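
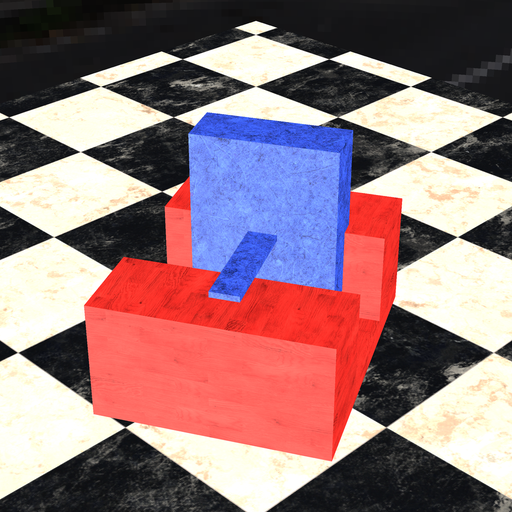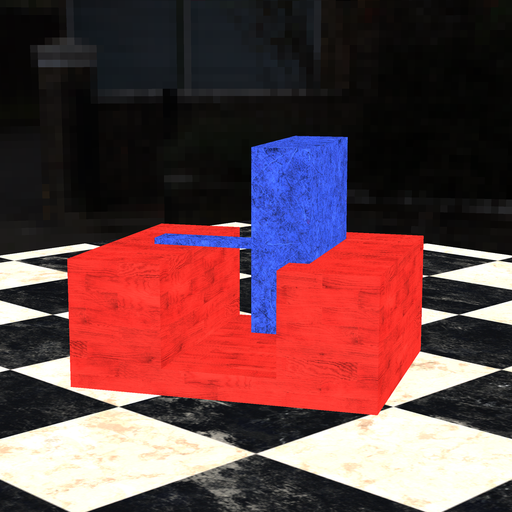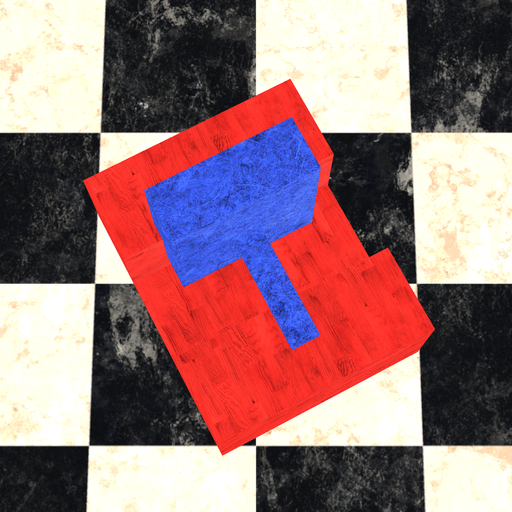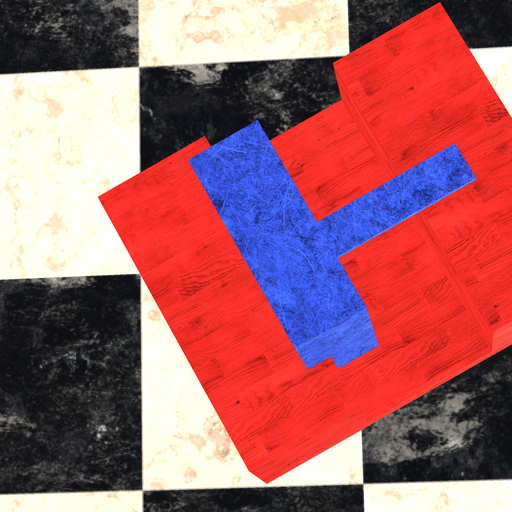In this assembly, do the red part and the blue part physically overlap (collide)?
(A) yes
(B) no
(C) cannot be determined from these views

(A) yes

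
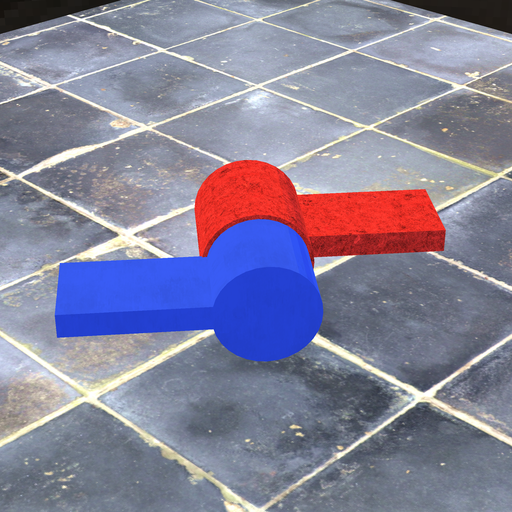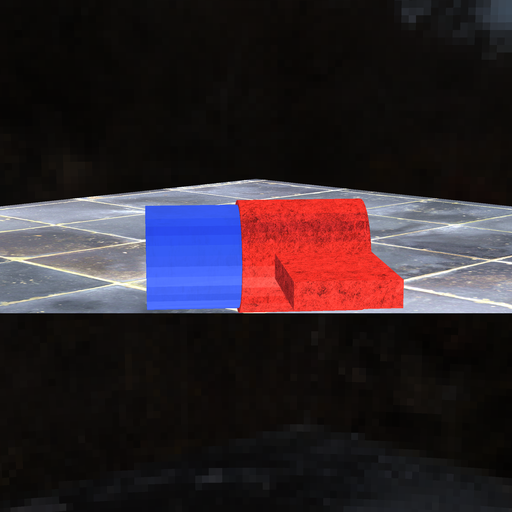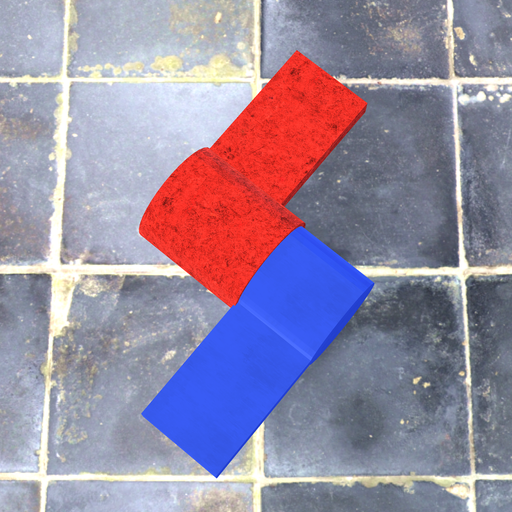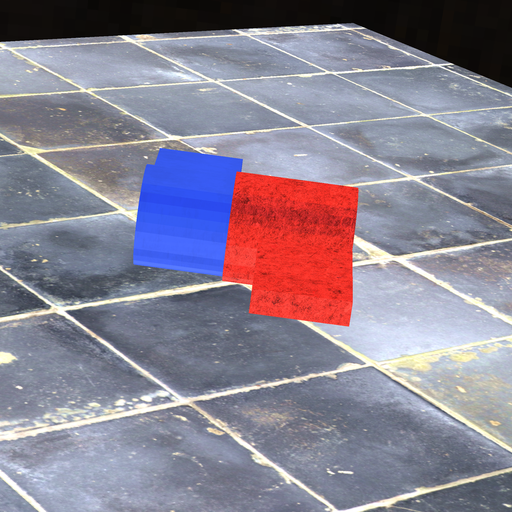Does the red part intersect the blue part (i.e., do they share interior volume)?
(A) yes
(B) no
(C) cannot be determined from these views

(A) yes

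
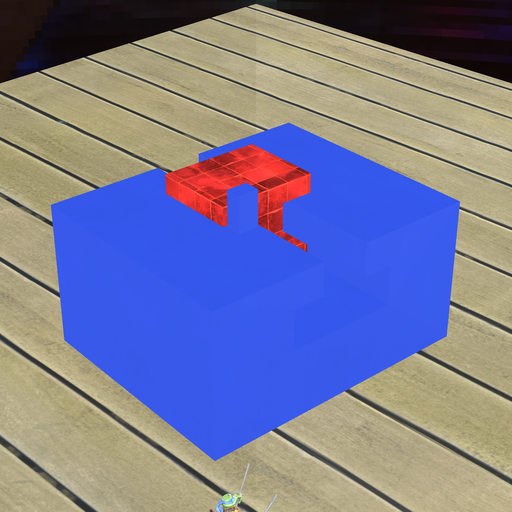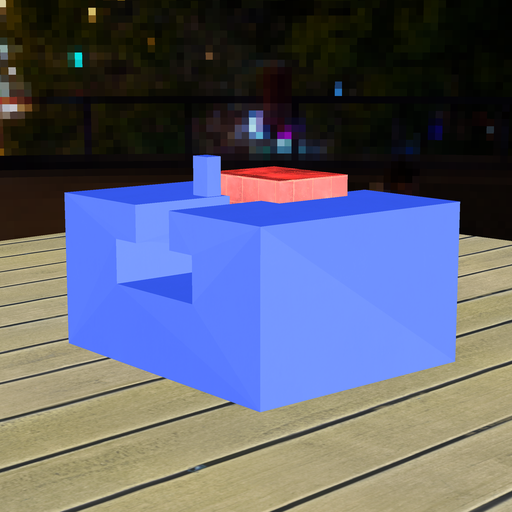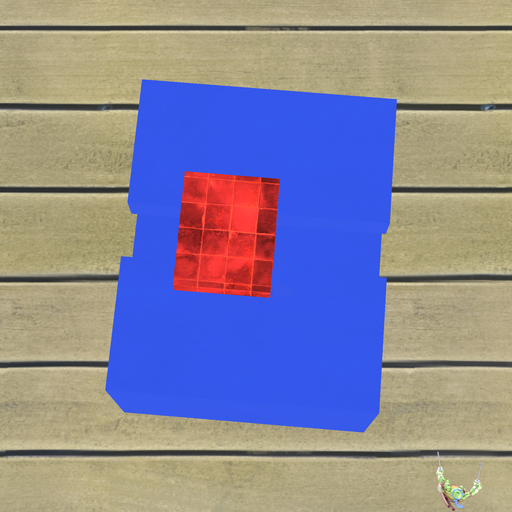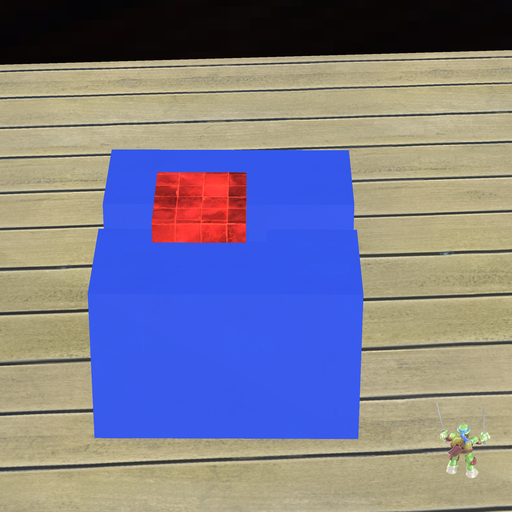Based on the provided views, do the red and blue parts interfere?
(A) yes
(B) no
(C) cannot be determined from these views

(B) no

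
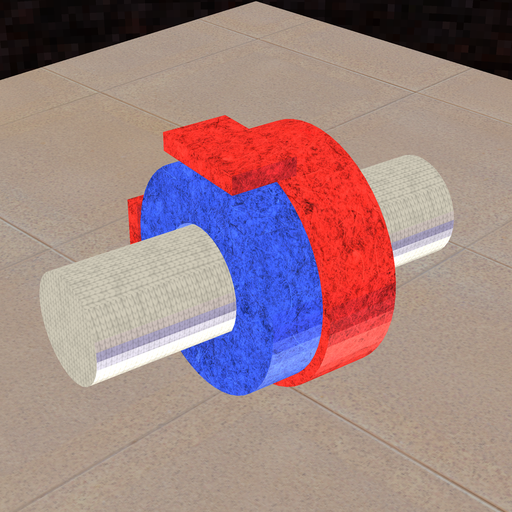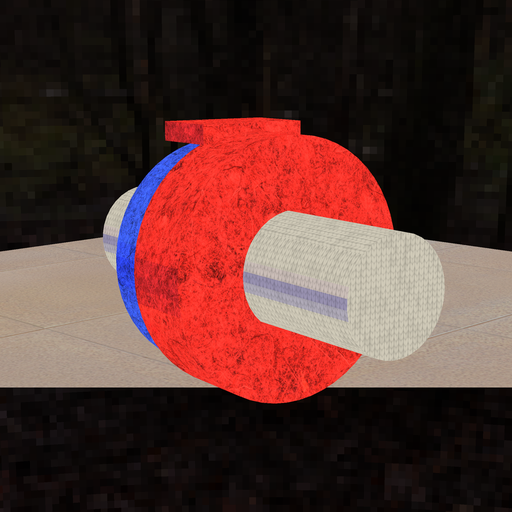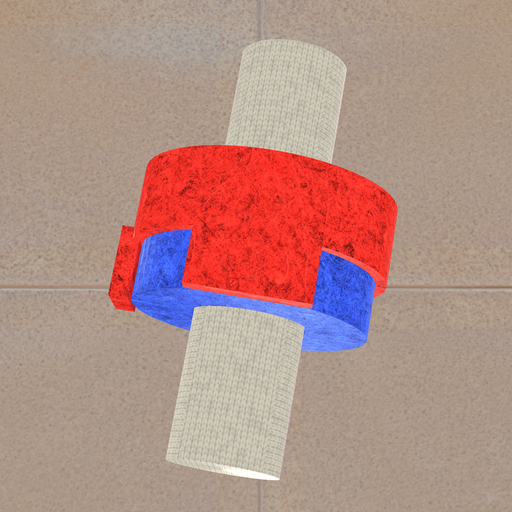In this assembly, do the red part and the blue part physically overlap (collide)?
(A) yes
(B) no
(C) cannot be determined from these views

(A) yes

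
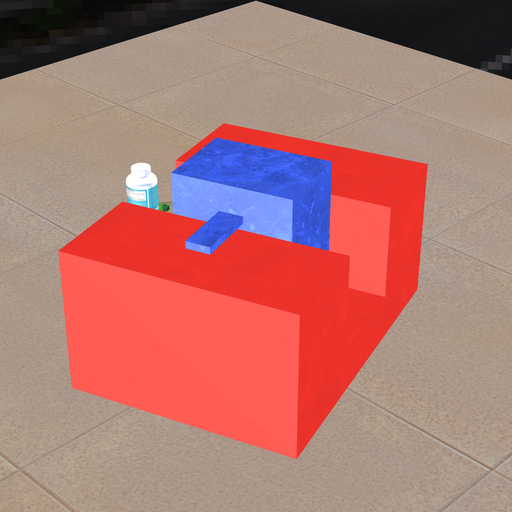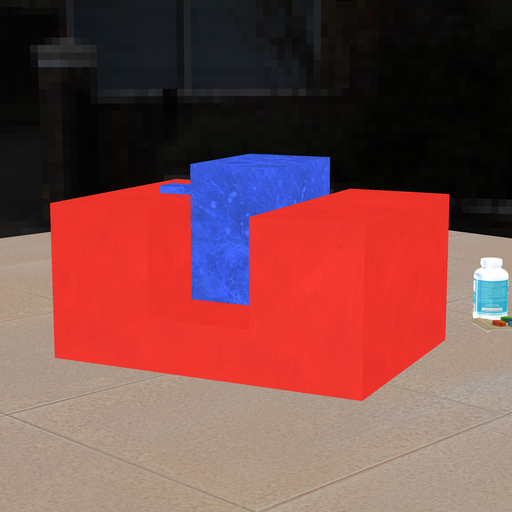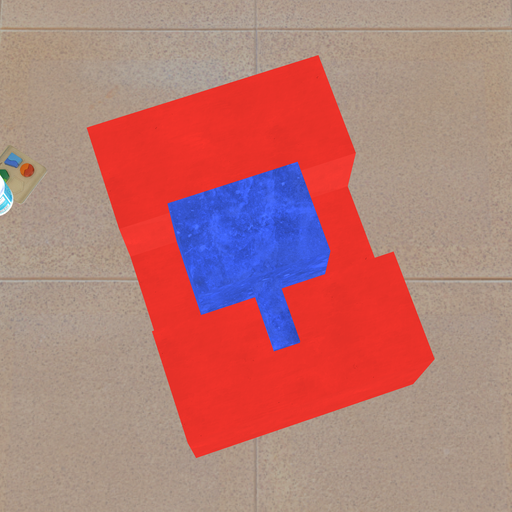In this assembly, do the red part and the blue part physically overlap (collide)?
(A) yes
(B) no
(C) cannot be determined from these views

(C) cannot be determined from these views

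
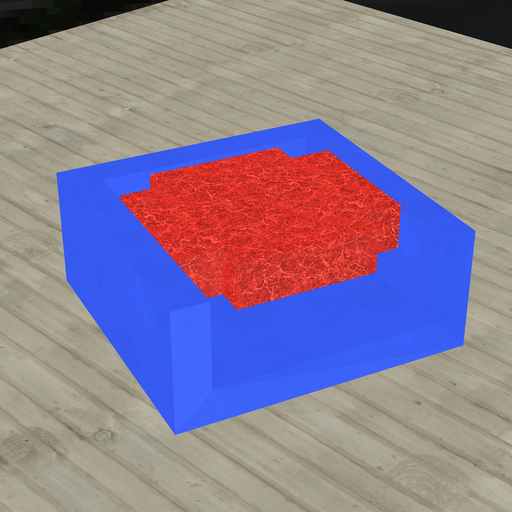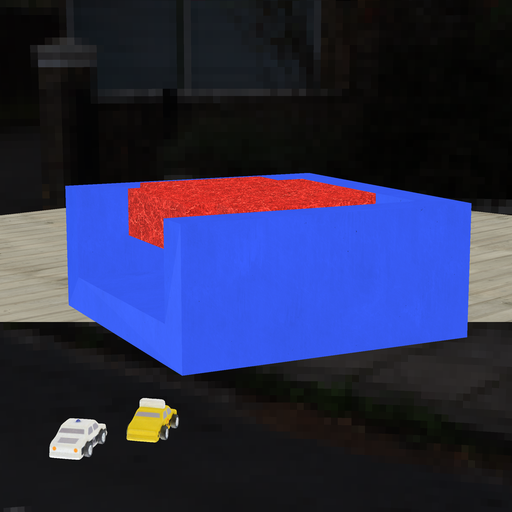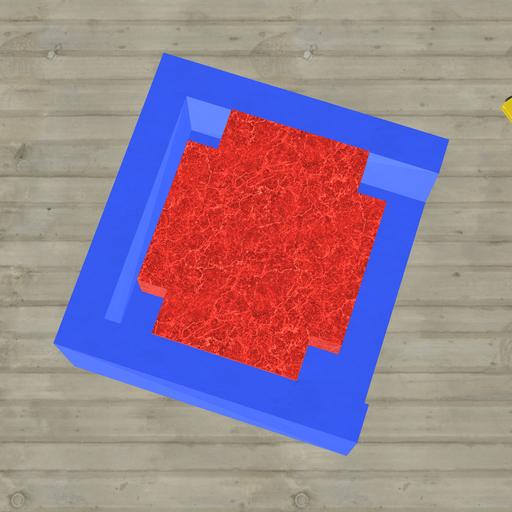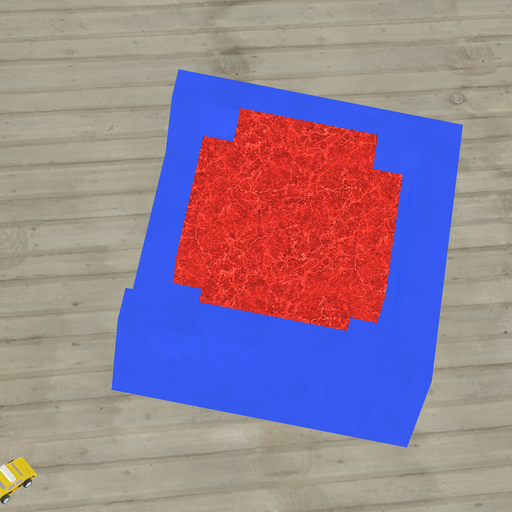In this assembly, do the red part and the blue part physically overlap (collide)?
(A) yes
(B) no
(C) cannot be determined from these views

(B) no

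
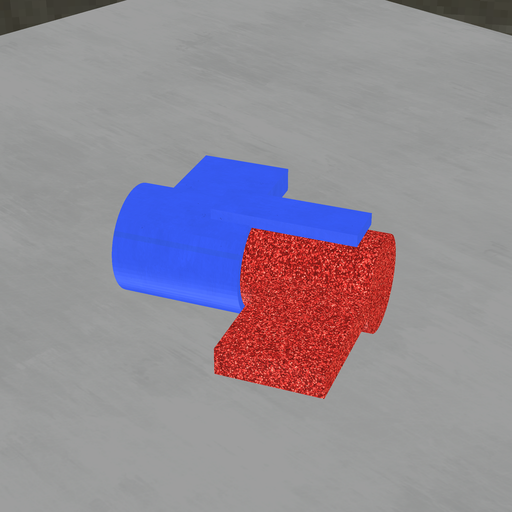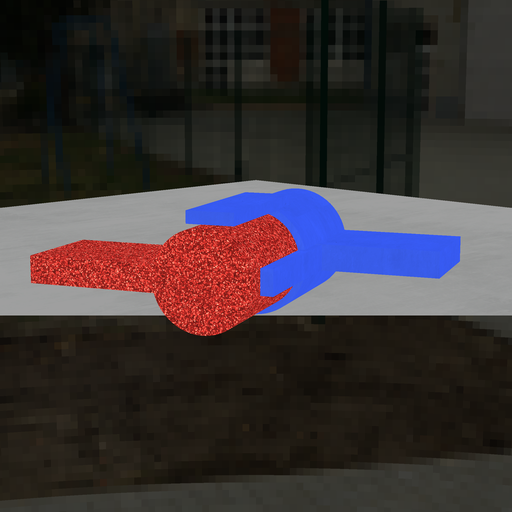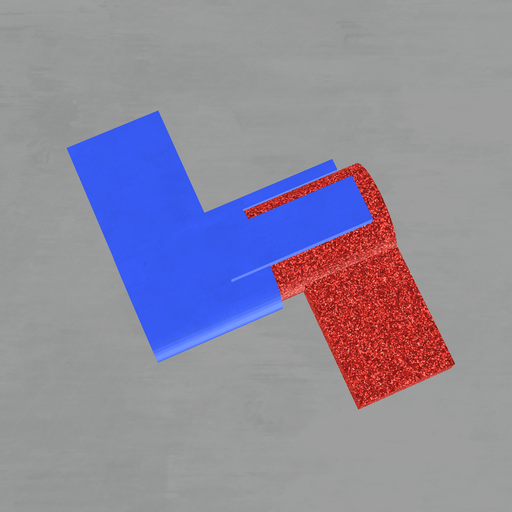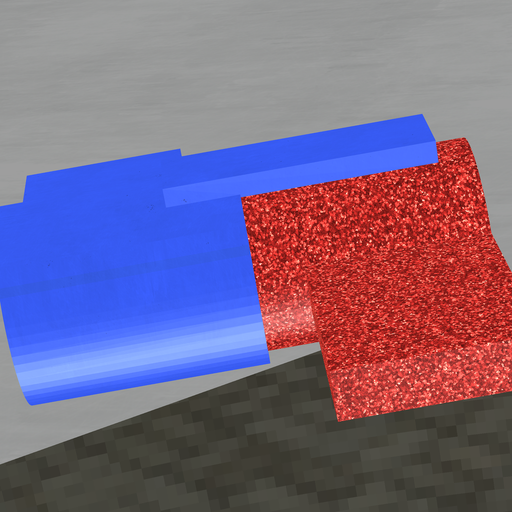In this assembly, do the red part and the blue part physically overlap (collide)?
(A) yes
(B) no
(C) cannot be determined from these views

(A) yes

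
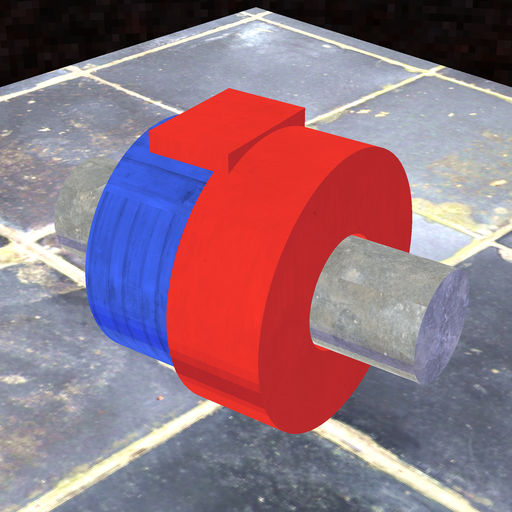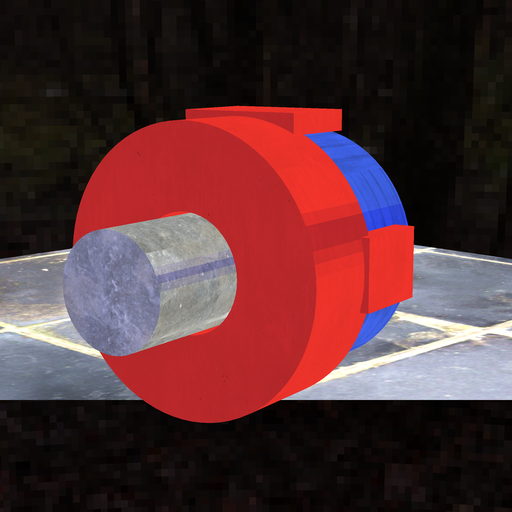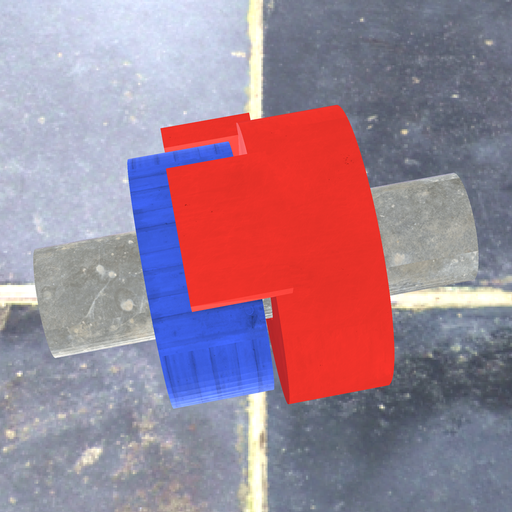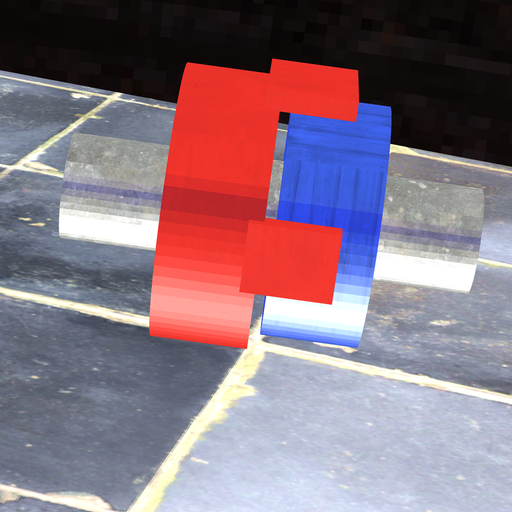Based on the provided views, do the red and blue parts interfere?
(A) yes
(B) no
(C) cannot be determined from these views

(B) no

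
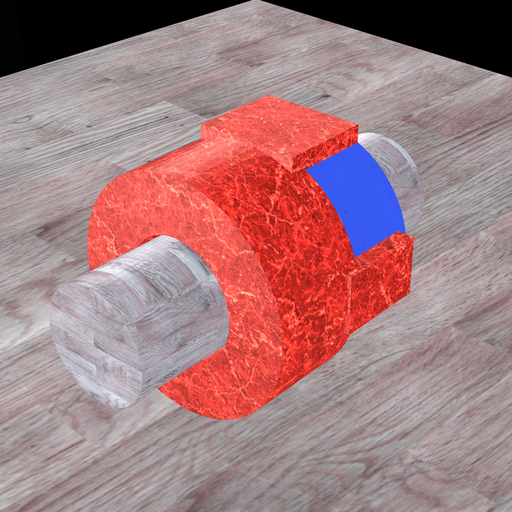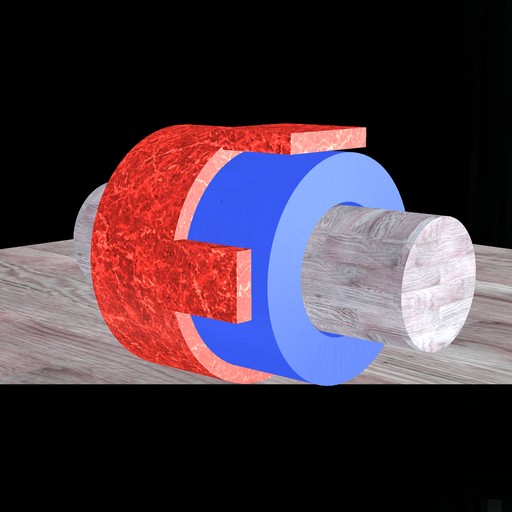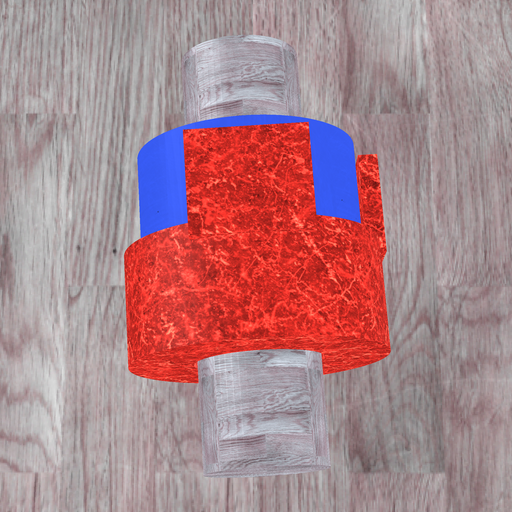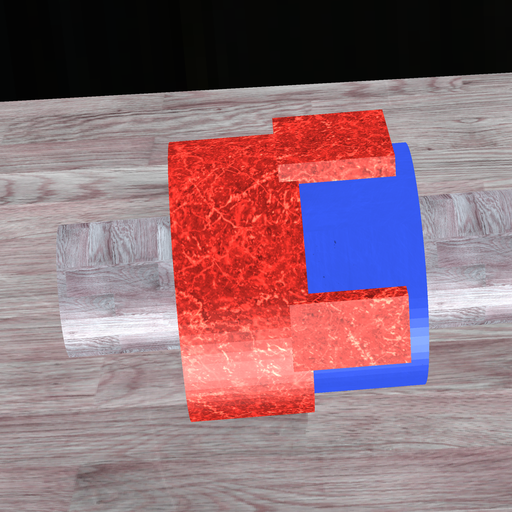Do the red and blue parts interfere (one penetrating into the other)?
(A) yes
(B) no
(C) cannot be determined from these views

(A) yes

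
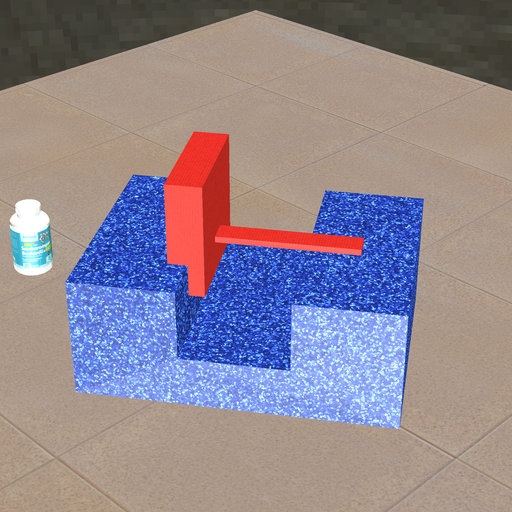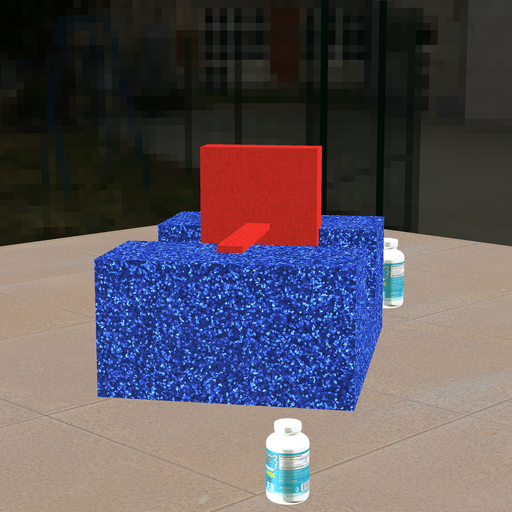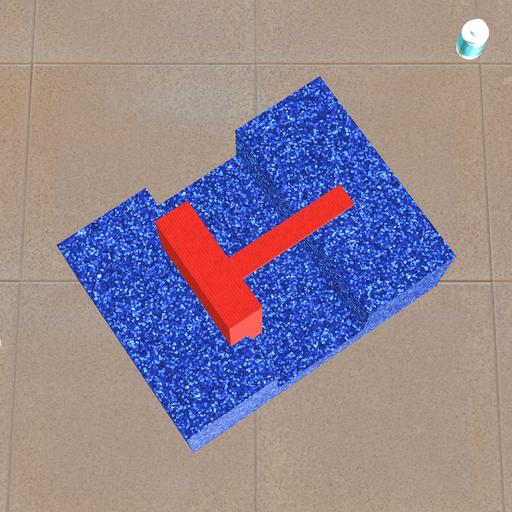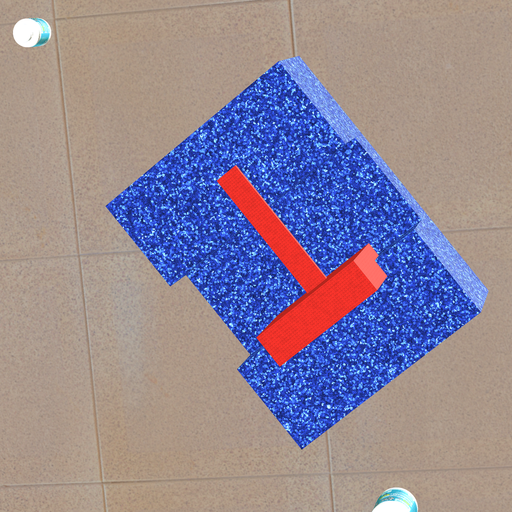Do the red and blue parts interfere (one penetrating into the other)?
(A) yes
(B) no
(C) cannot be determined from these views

(A) yes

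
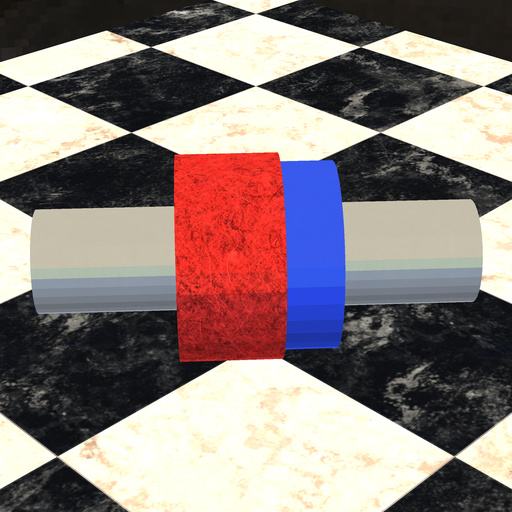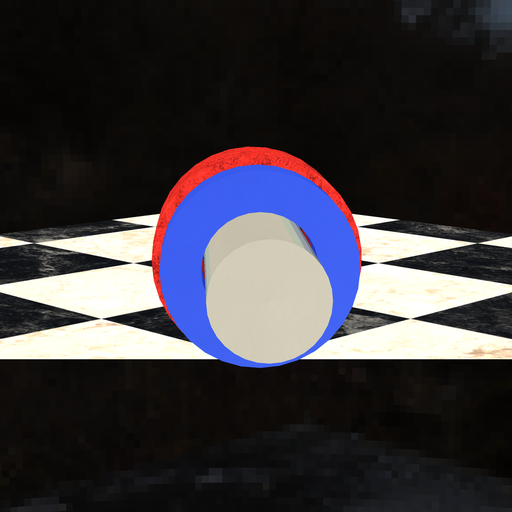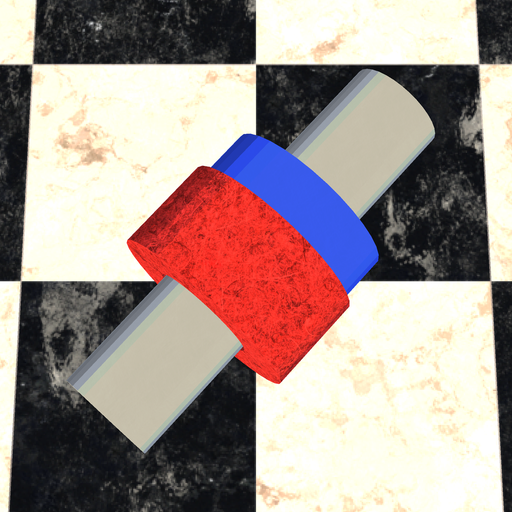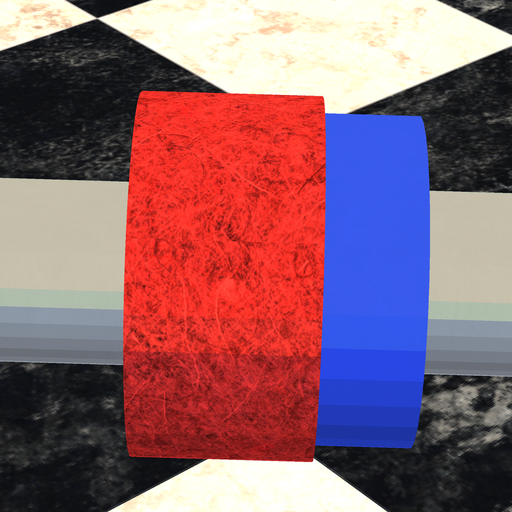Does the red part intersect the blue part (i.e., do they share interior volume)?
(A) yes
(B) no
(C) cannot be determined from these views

(A) yes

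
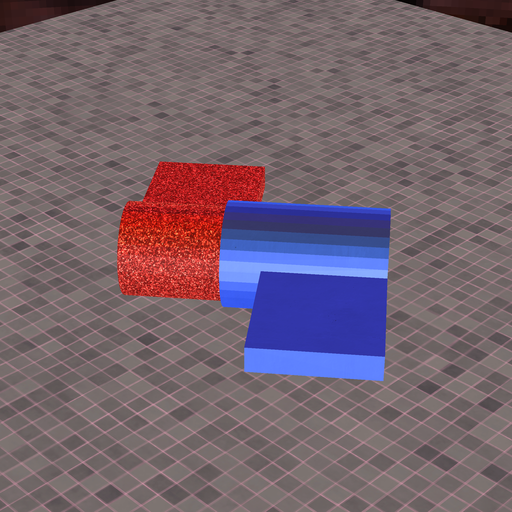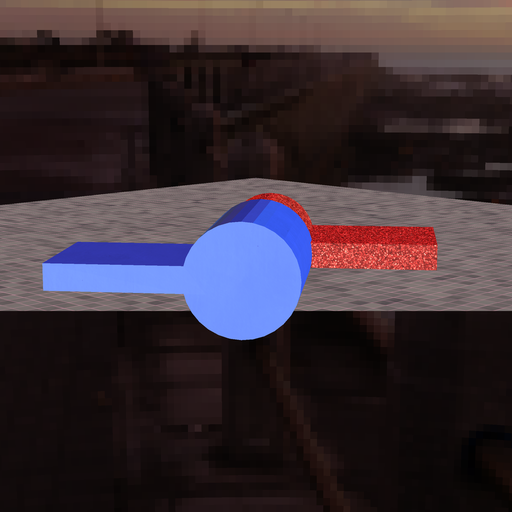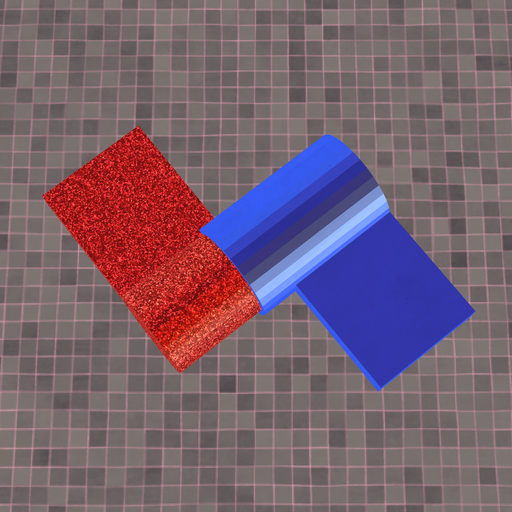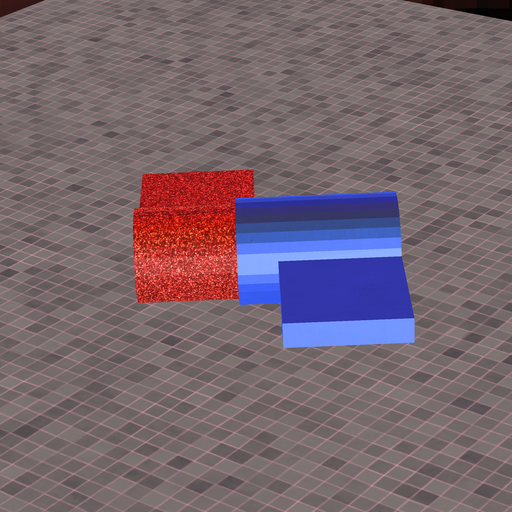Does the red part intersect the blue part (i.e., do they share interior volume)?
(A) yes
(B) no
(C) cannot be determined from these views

(A) yes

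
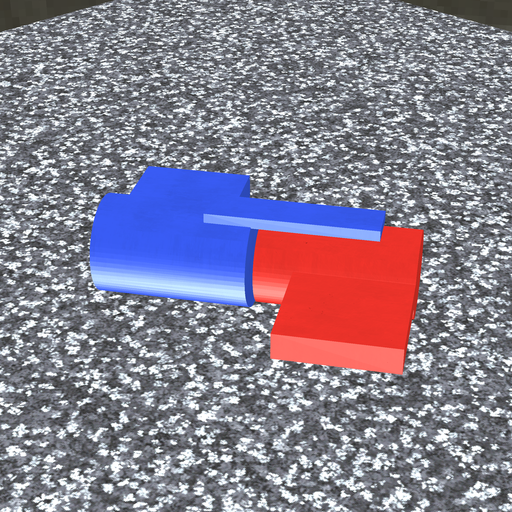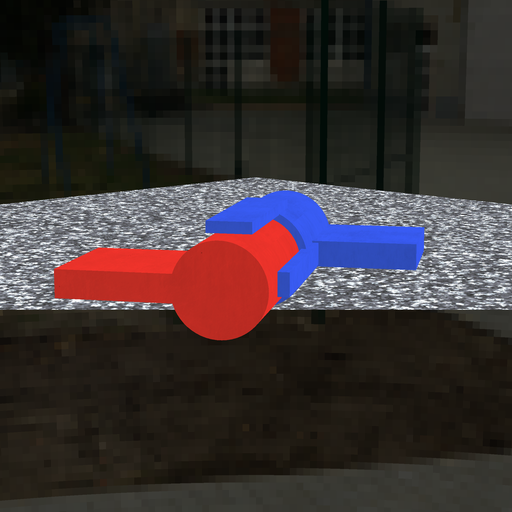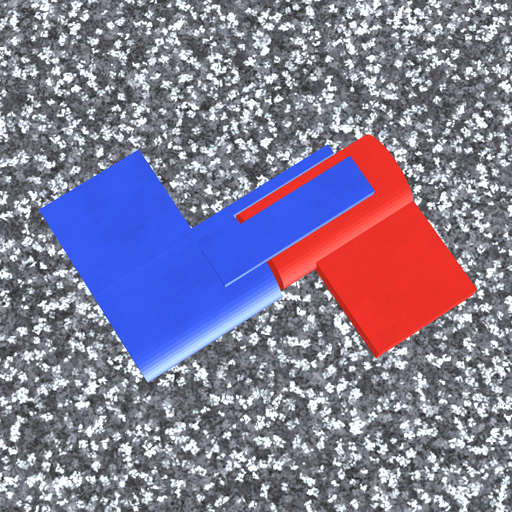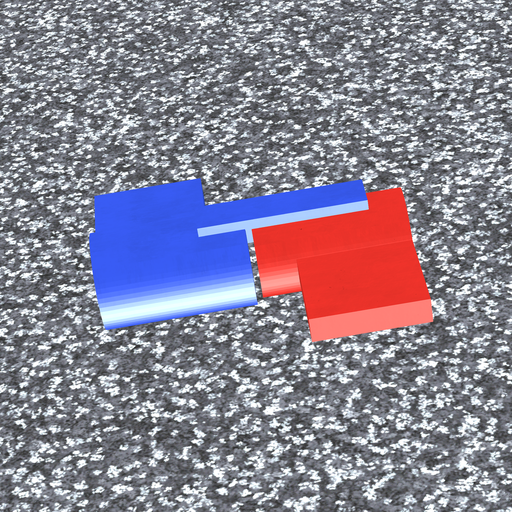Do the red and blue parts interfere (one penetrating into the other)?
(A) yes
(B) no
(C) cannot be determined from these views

(B) no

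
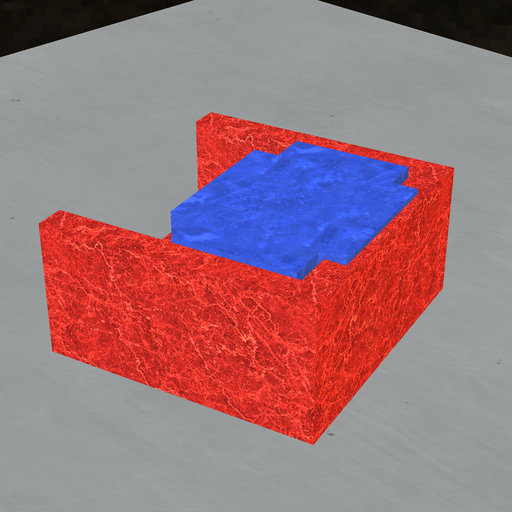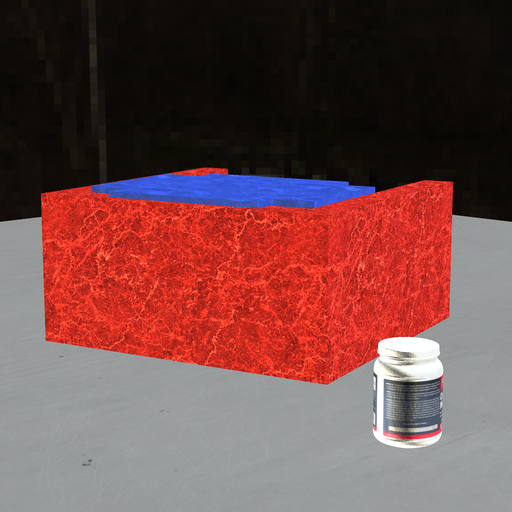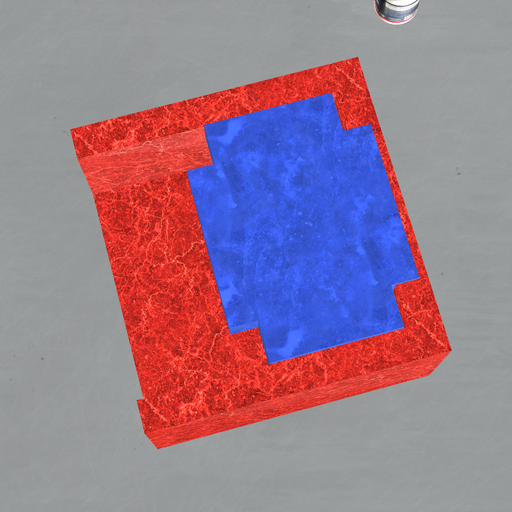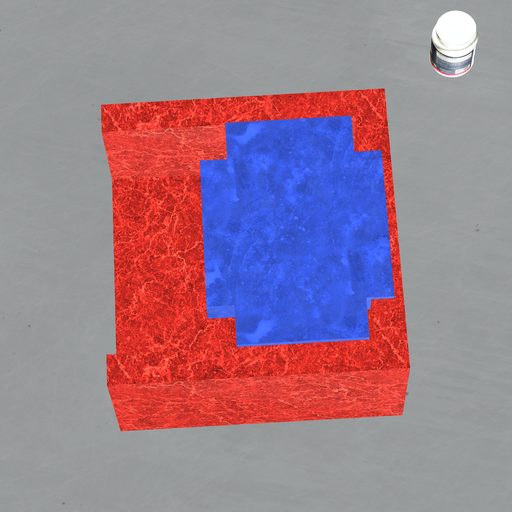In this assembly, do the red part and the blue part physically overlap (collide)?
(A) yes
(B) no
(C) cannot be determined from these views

(A) yes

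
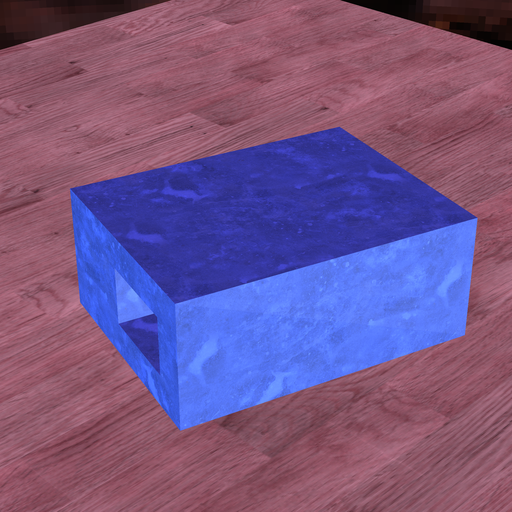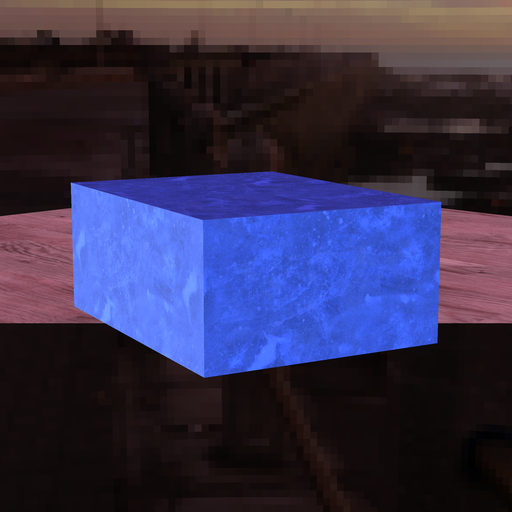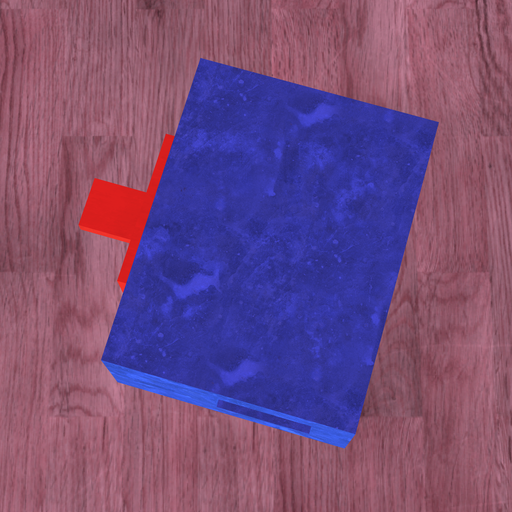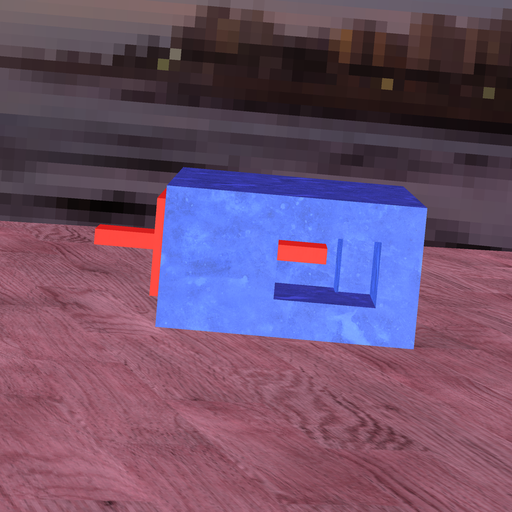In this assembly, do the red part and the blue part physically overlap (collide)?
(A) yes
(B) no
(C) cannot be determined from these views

(B) no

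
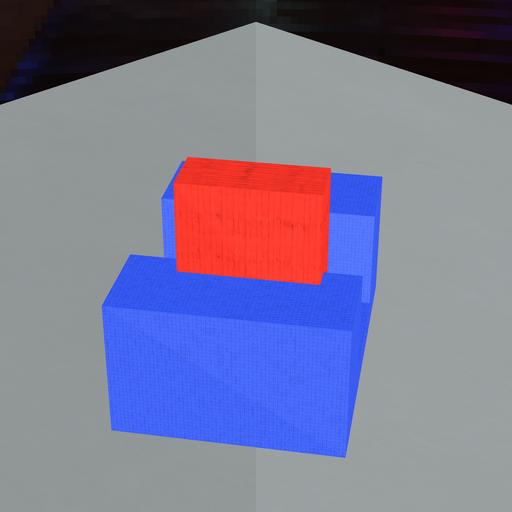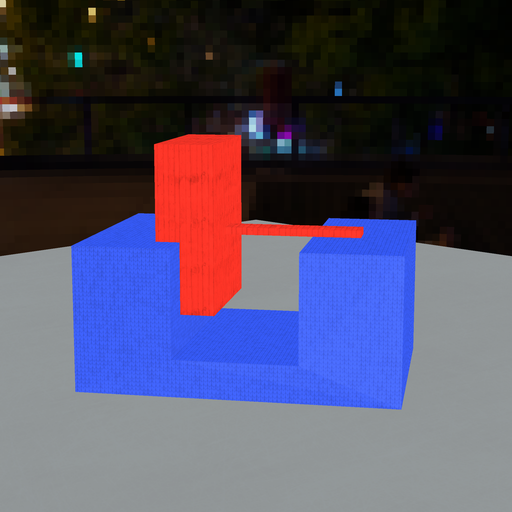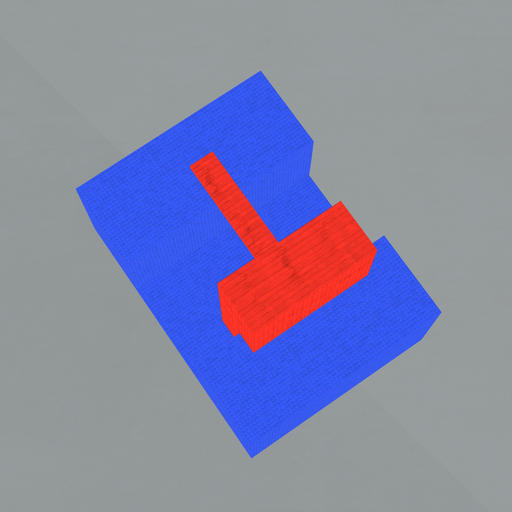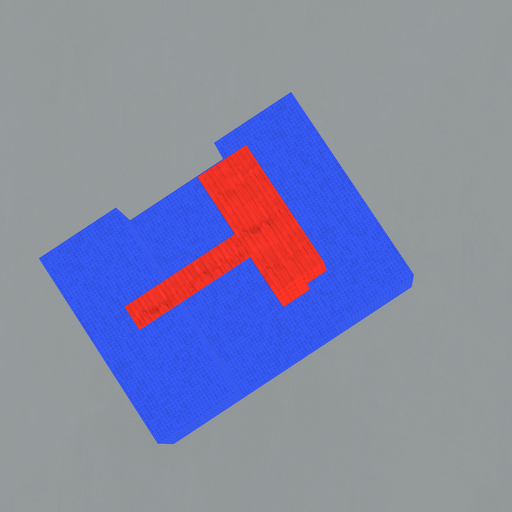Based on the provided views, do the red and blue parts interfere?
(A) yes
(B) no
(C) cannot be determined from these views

(A) yes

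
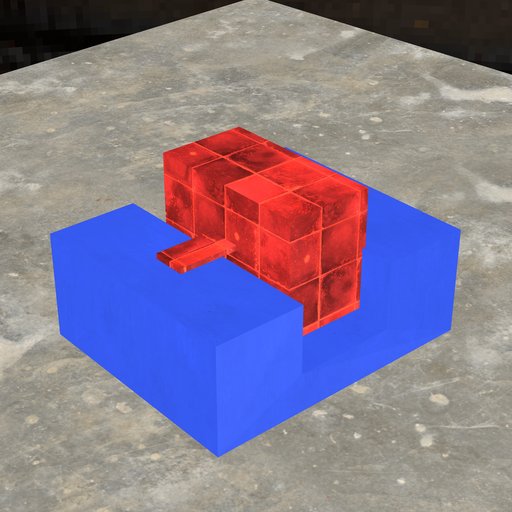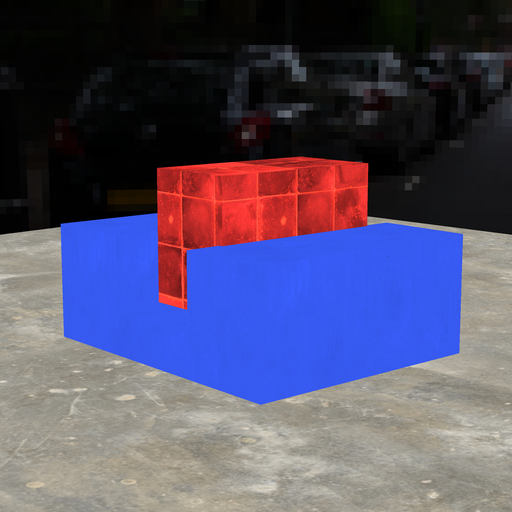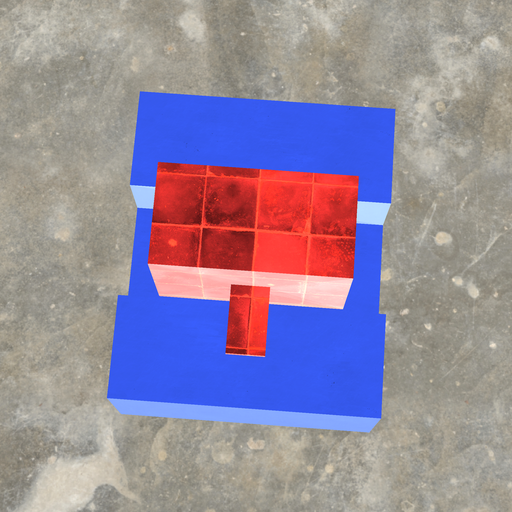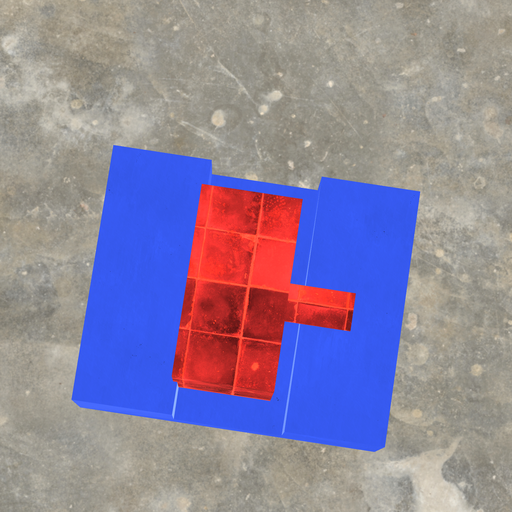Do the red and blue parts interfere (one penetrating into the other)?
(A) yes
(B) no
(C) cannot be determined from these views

(A) yes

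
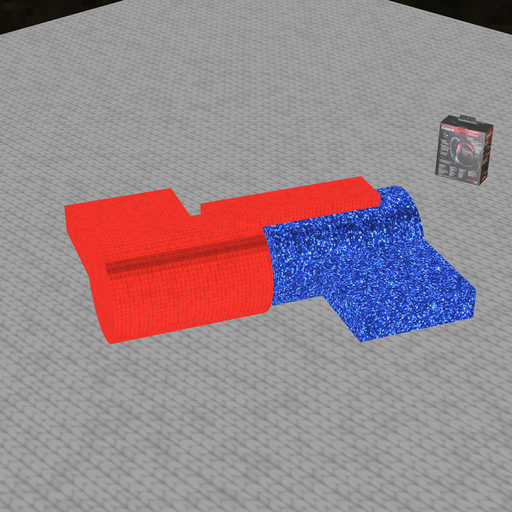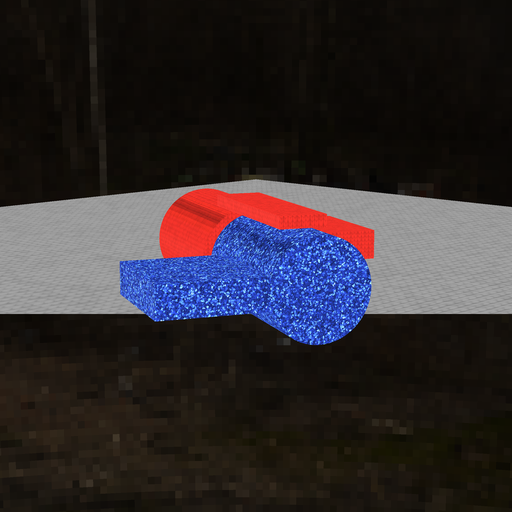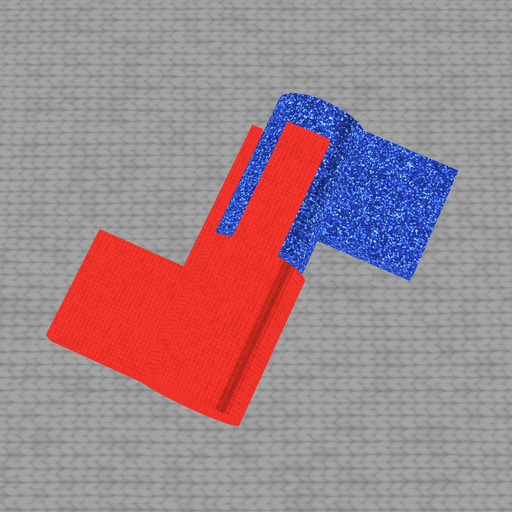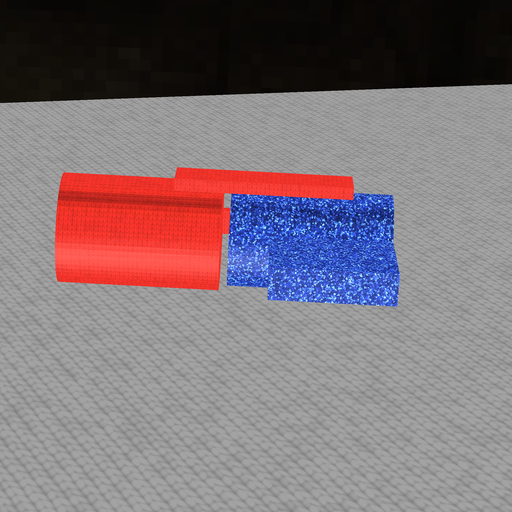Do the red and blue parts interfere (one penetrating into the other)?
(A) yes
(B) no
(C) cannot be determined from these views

(B) no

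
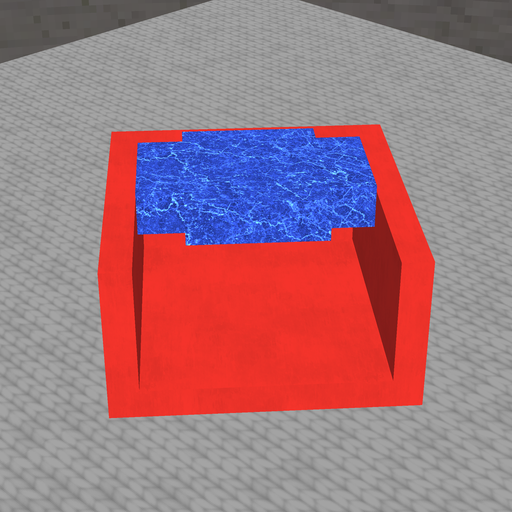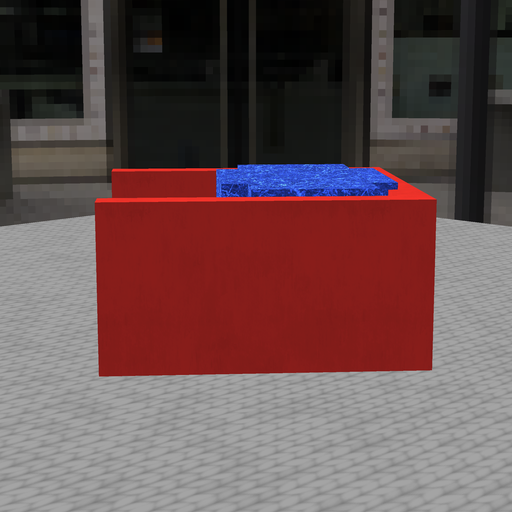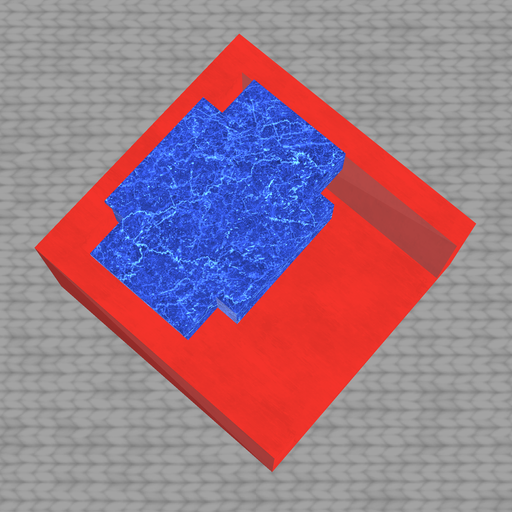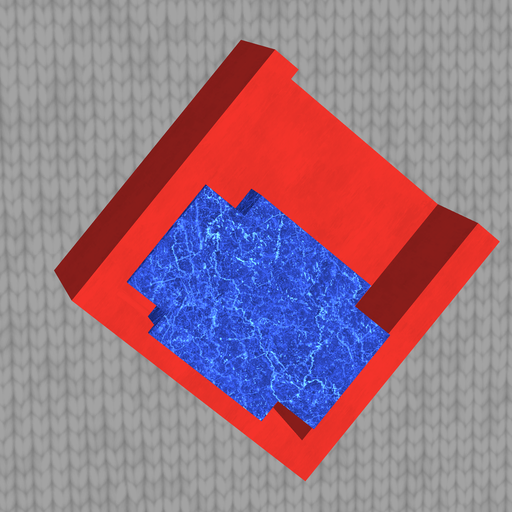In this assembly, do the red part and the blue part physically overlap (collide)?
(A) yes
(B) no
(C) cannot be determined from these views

(A) yes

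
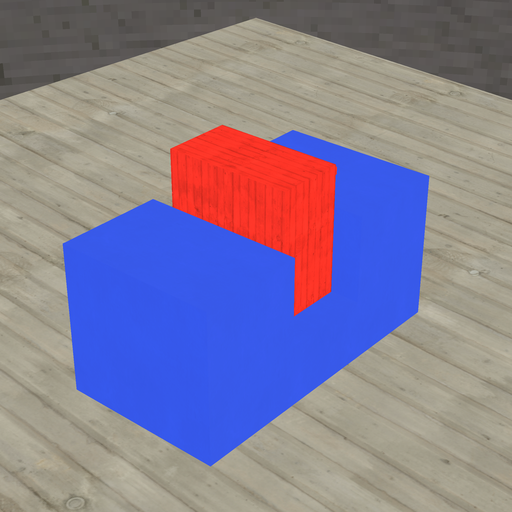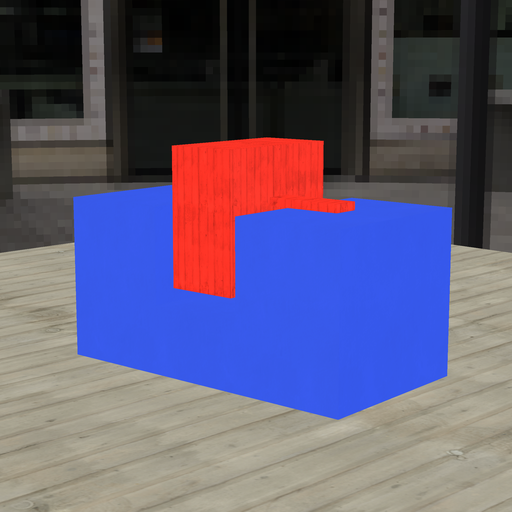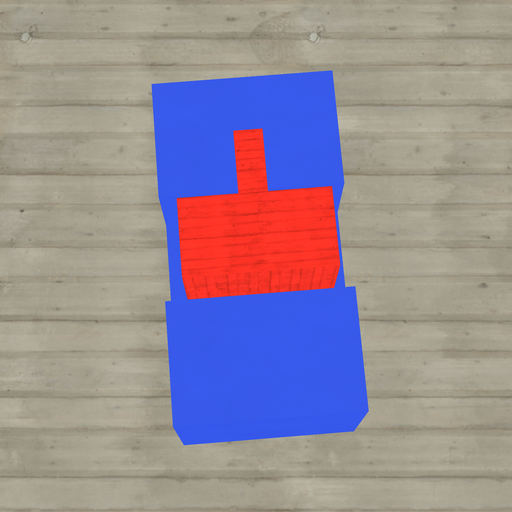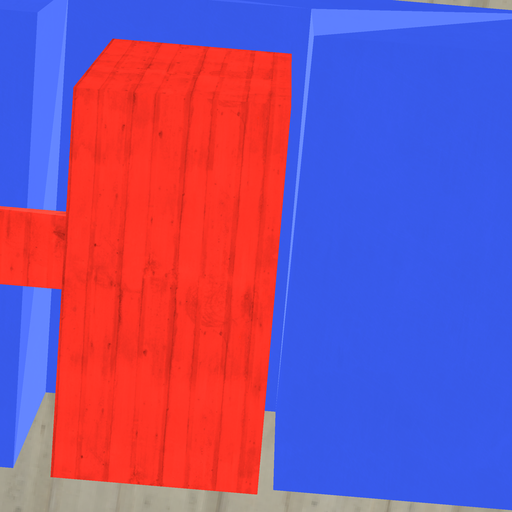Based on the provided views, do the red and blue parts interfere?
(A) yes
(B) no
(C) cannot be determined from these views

(B) no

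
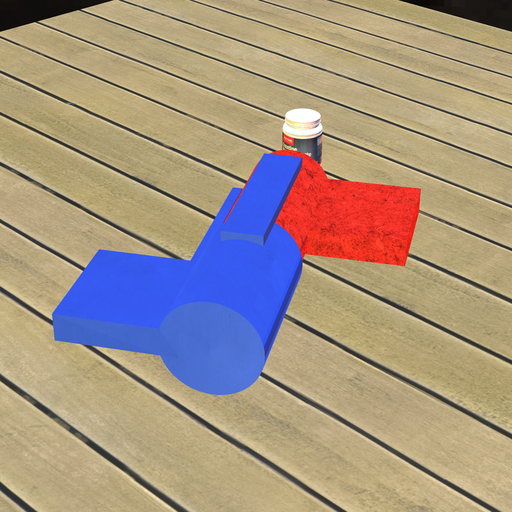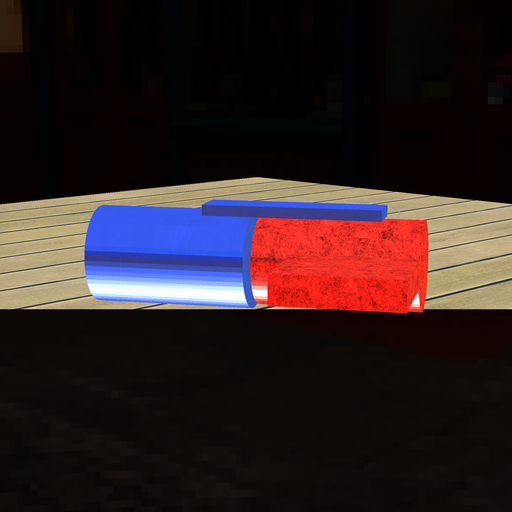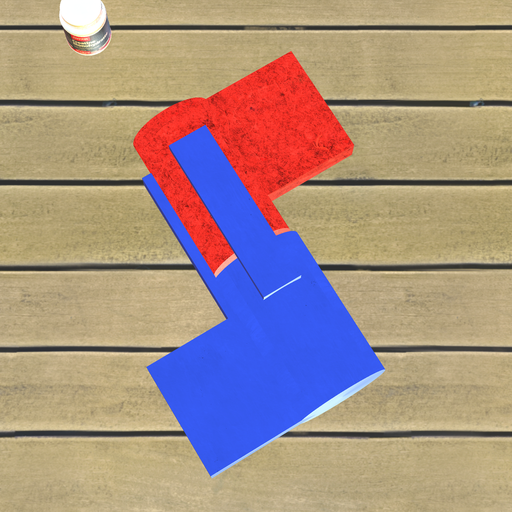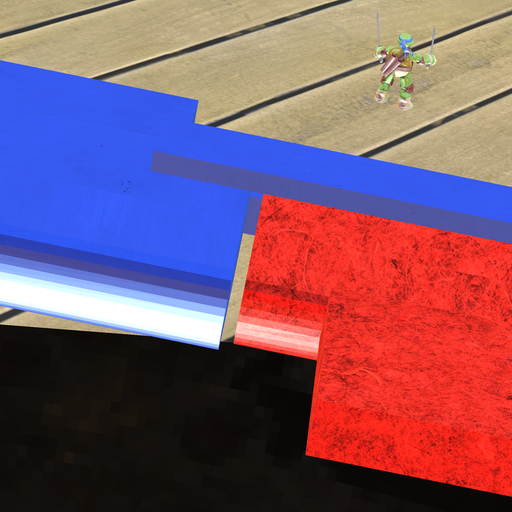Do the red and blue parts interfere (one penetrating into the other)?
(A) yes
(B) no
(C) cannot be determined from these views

(B) no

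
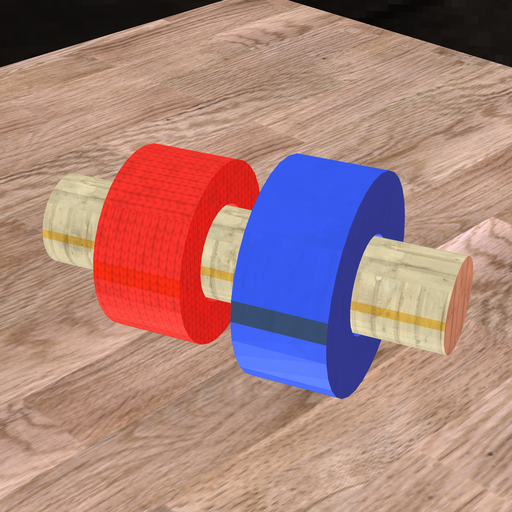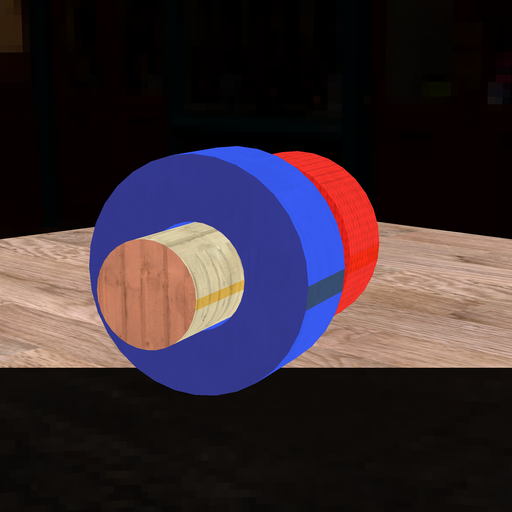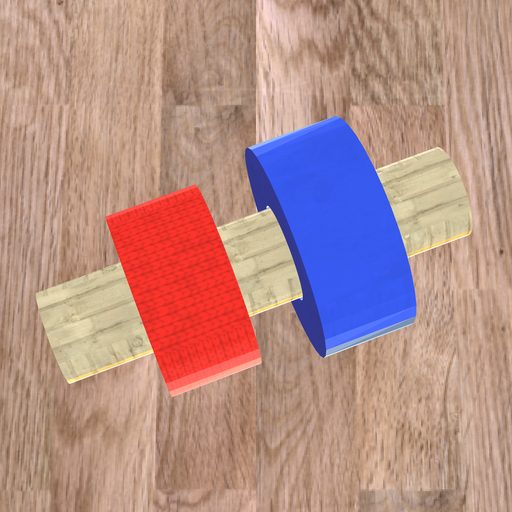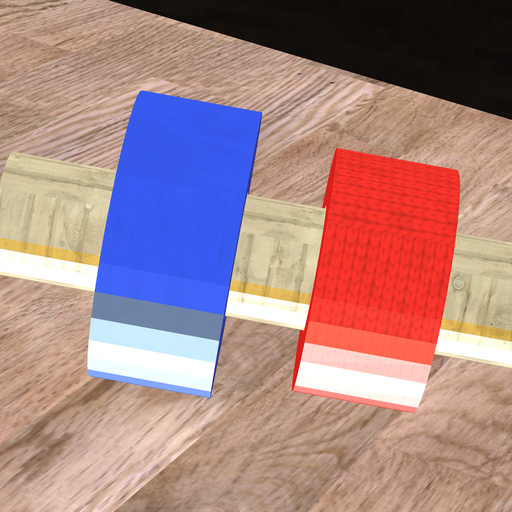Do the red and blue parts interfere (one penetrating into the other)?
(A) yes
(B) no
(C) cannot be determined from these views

(B) no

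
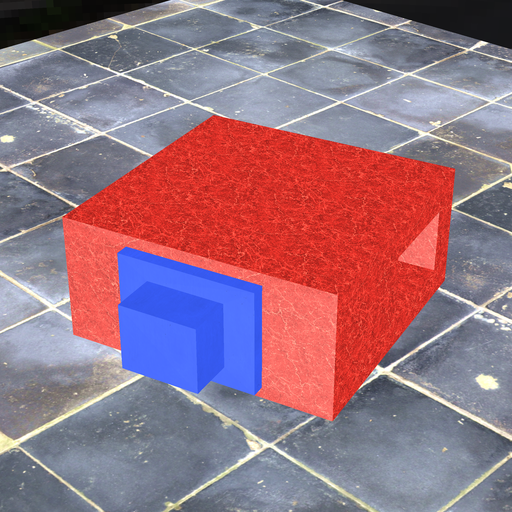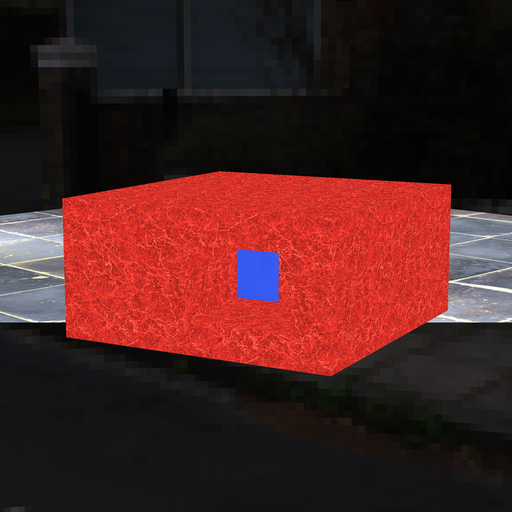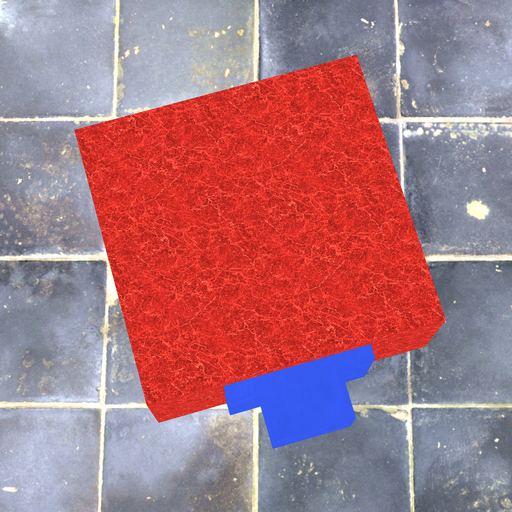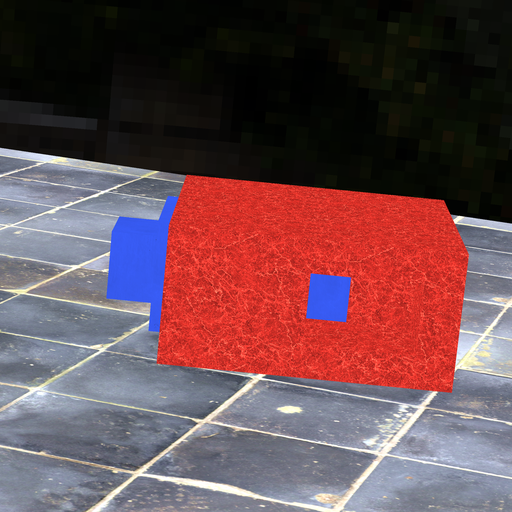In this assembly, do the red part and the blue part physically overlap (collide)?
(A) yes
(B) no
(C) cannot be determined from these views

(A) yes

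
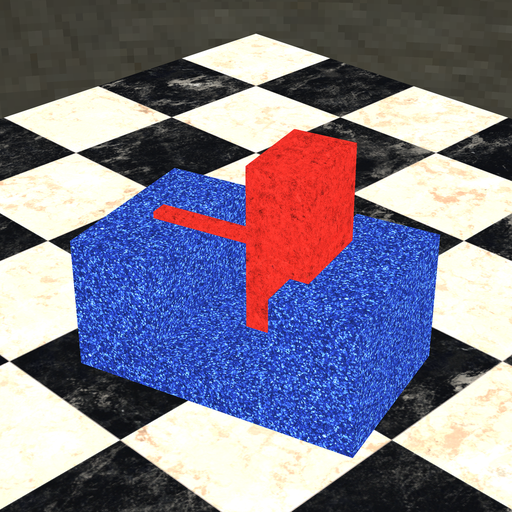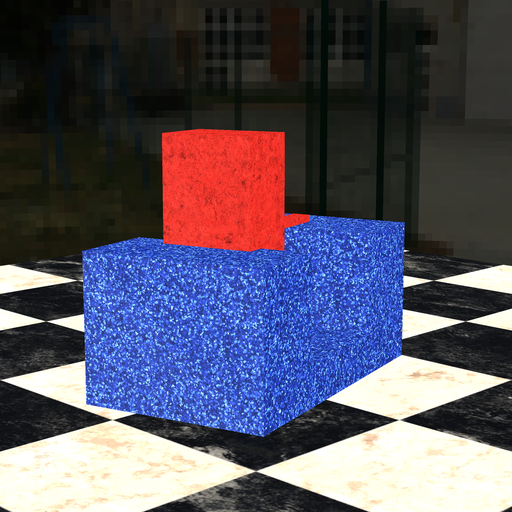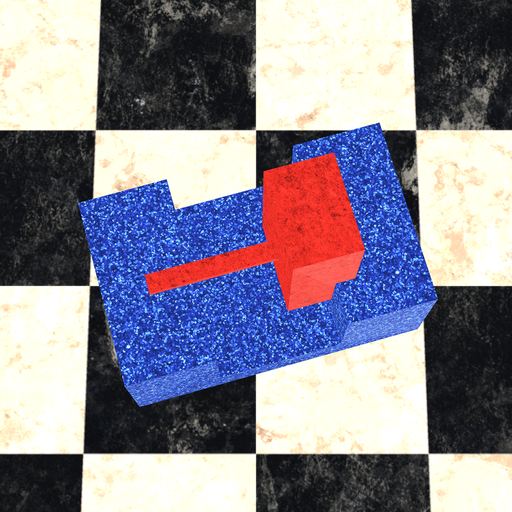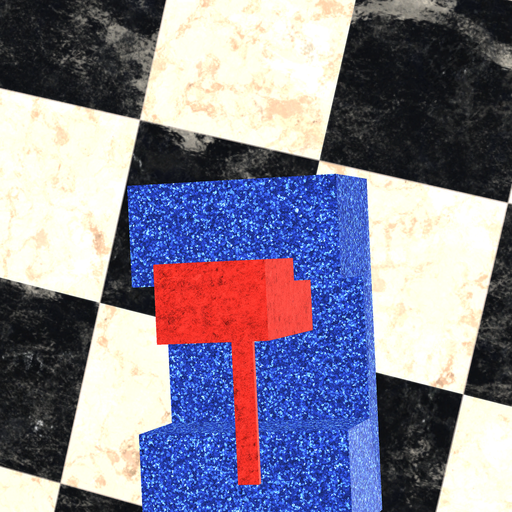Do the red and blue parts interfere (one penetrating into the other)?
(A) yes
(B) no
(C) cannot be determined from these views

(A) yes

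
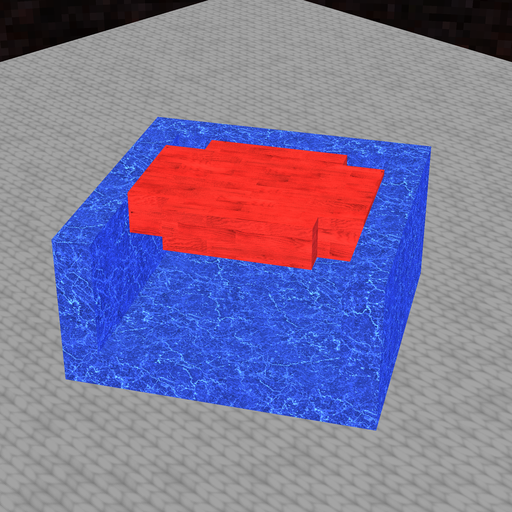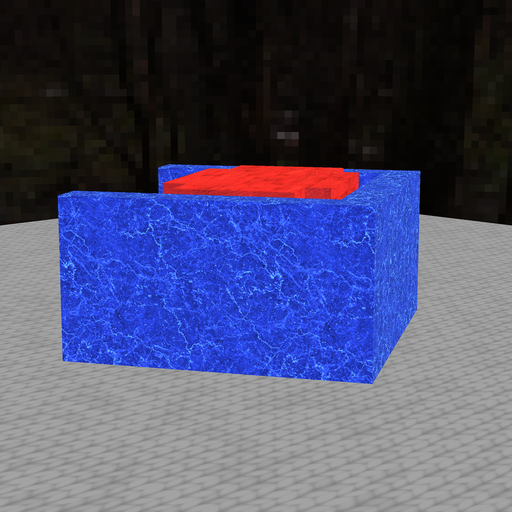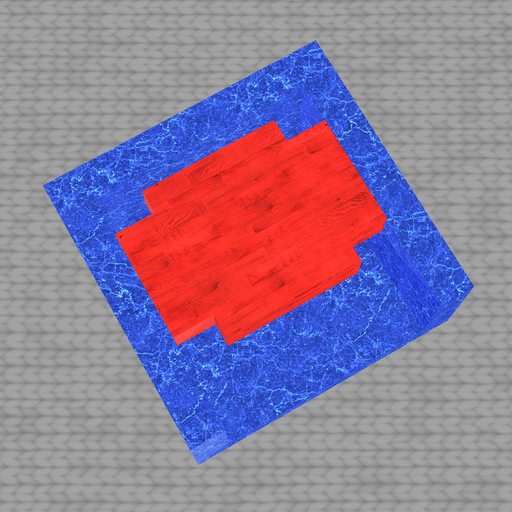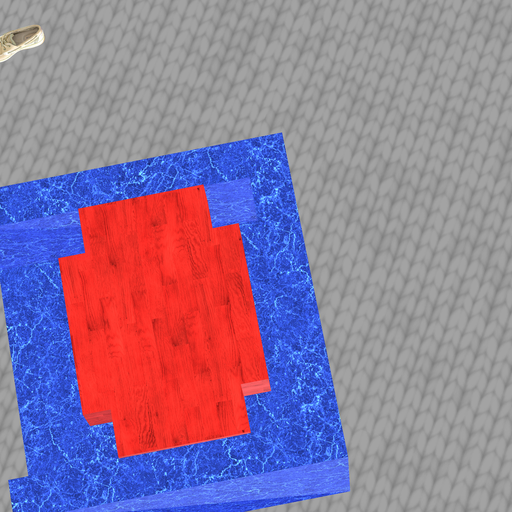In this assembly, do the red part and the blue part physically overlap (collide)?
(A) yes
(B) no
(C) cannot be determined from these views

(B) no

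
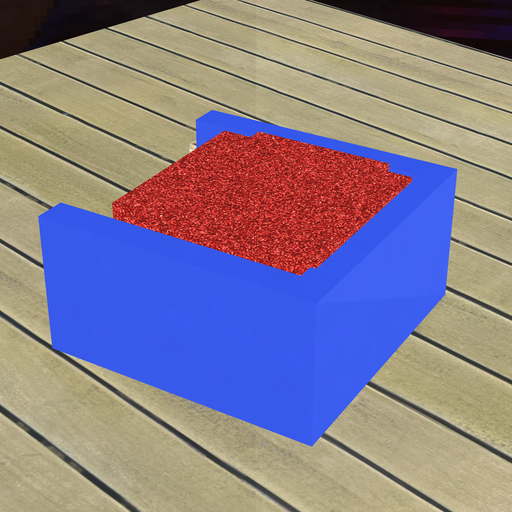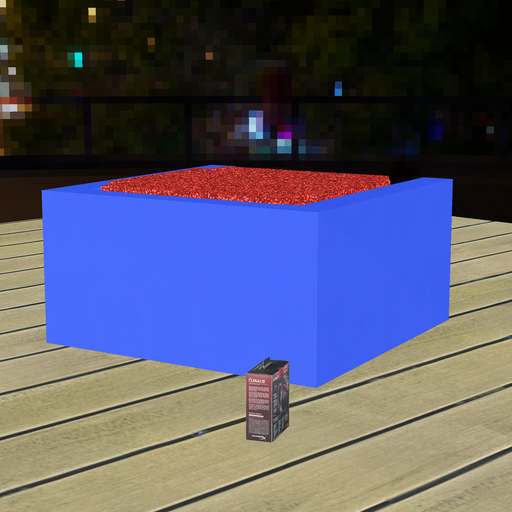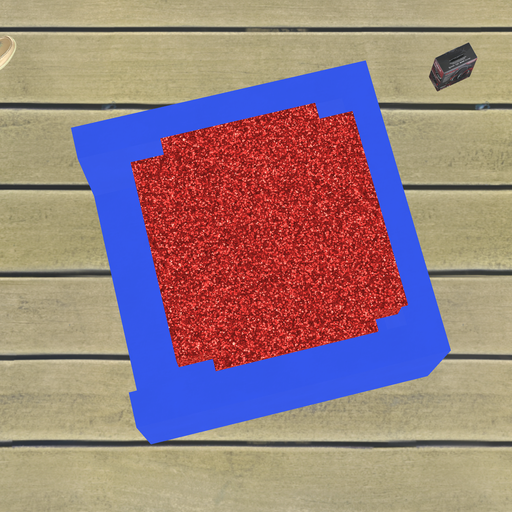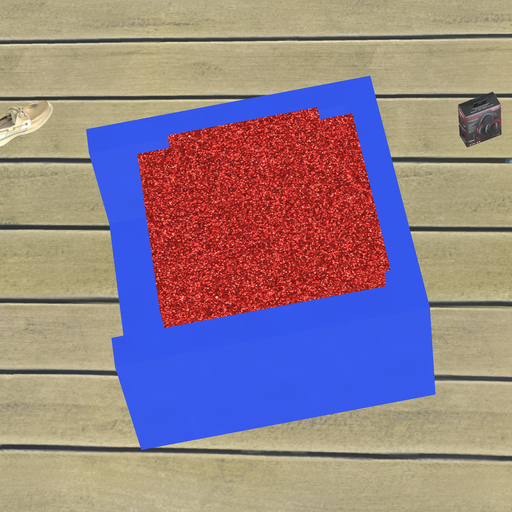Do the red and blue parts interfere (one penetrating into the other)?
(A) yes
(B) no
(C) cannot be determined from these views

(A) yes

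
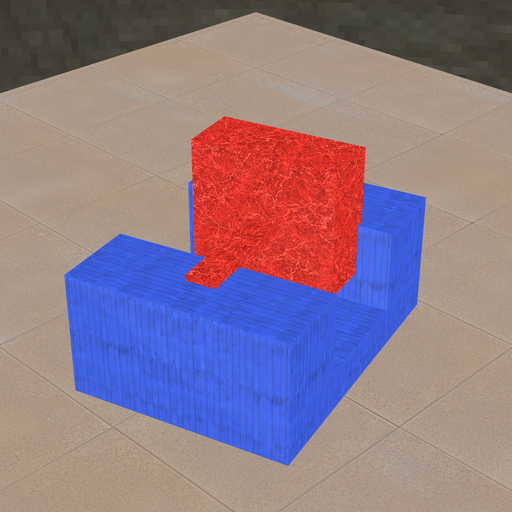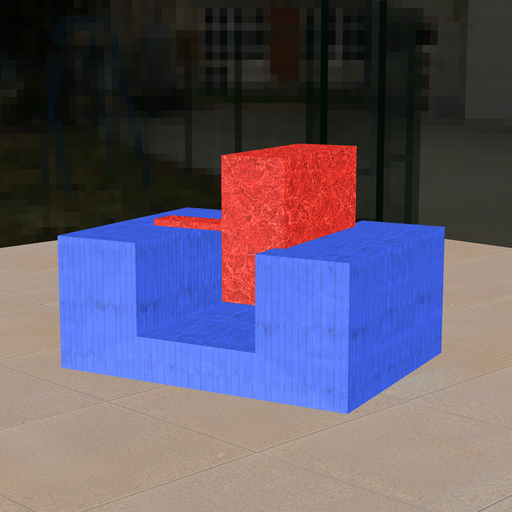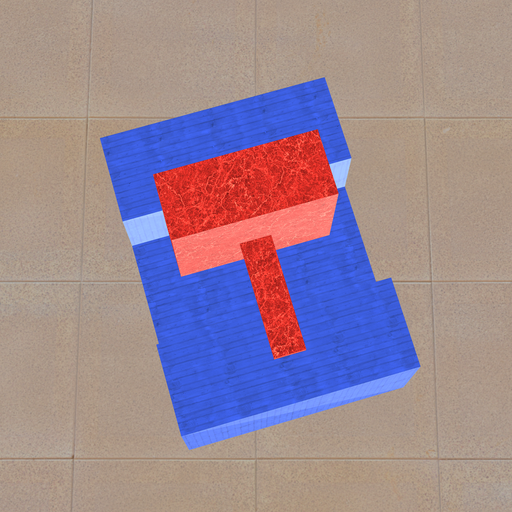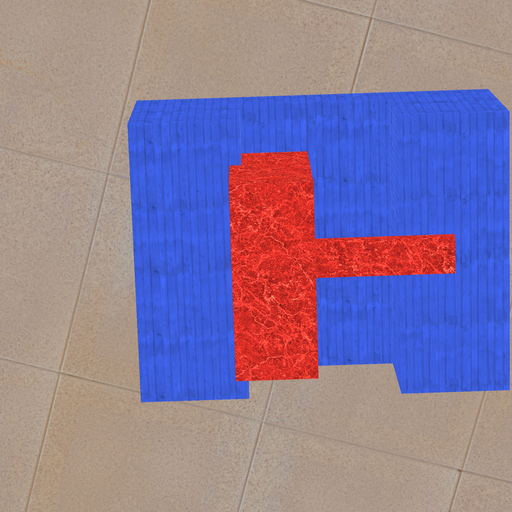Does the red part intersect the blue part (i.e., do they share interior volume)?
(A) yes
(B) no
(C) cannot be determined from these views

(A) yes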